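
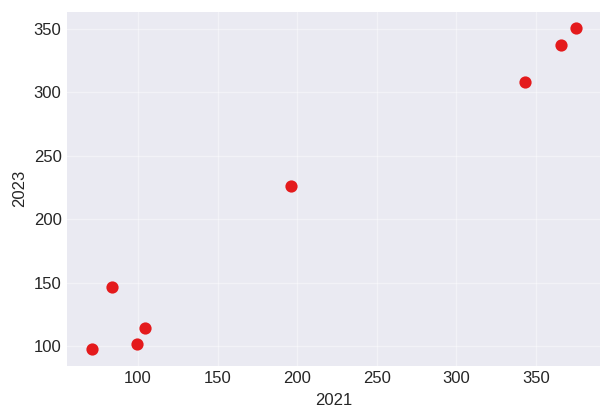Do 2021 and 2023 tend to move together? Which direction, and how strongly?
positive, strong

Points are positively correlated; strong (|r| ≈ 1.0).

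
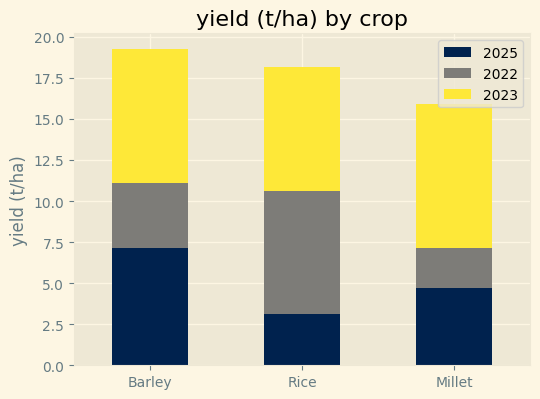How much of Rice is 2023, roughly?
2023 top ≈ 18, bottom ≈ 10; segment ≈ 8.

≈ 8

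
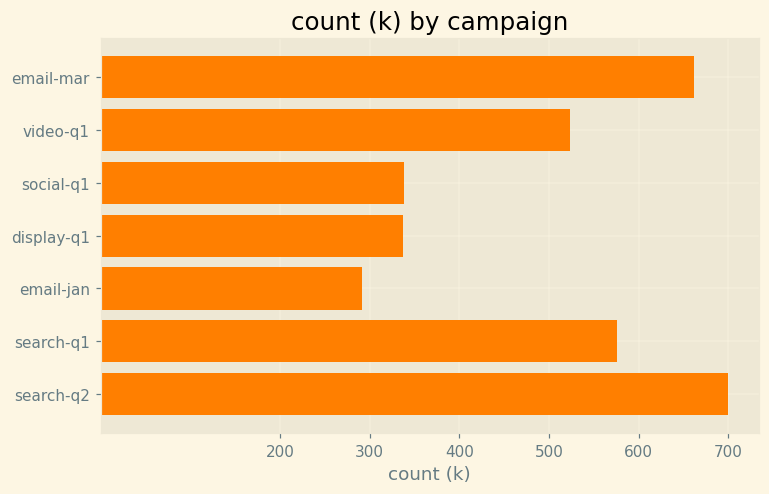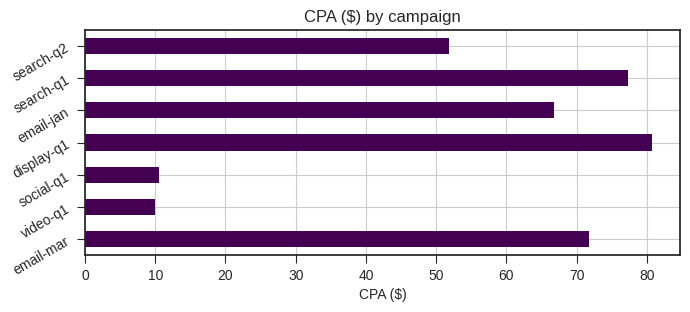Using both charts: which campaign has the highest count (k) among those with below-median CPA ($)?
Chart 2 median CPA ($) ≈ 70; below-median campaigns: video-q1, social-q1, search-q2. Among those, search-q2 has the highest count (k) (≈ 700).

search-q2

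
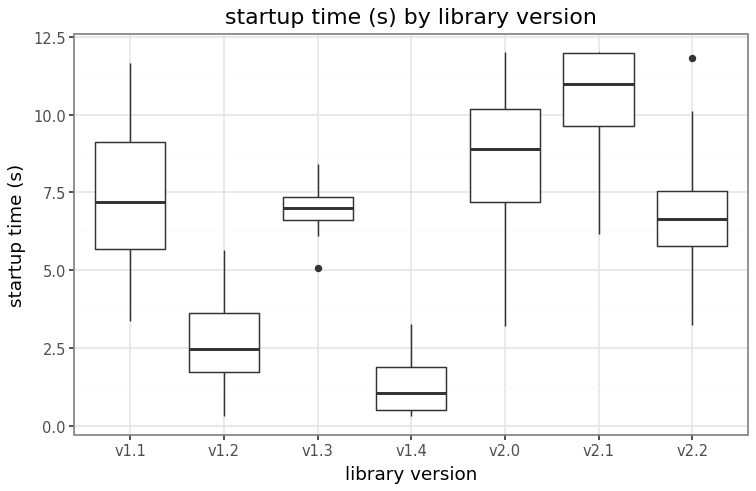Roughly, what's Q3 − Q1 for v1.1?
Q3 ≈ 9, Q1 ≈ 6; IQR ≈ 3.

≈ 3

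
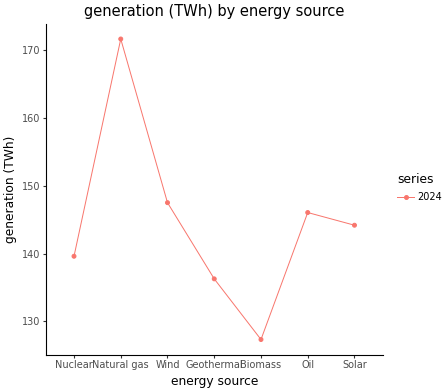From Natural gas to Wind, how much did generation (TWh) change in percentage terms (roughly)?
Natural gas ≈ 170, Wind ≈ 150; (150 − 170) / 170 ≈ -11.8%.

≈ -11.8%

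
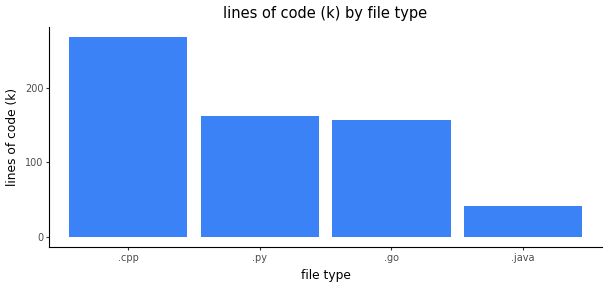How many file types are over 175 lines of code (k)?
Above 175: .cpp.

1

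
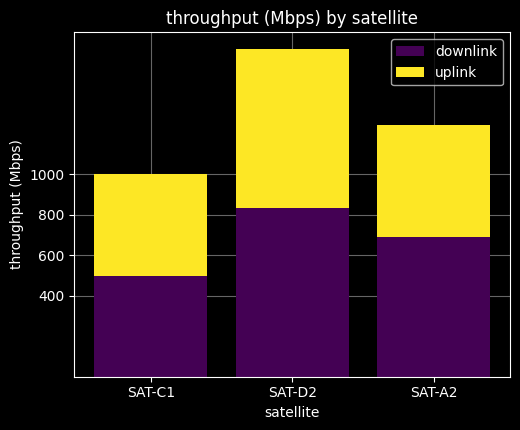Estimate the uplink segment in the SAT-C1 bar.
uplink top ≈ 1000, bottom ≈ 400; segment ≈ 600.

≈ 600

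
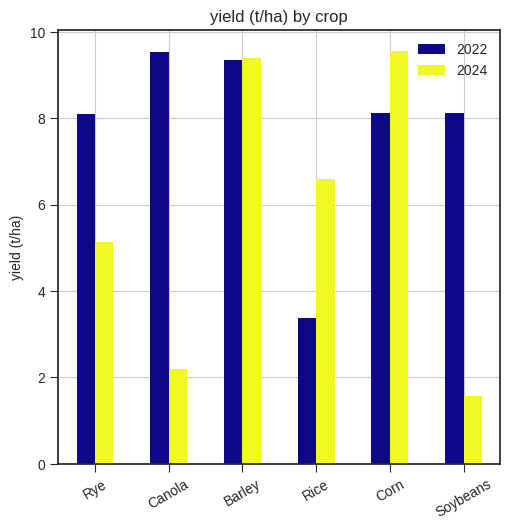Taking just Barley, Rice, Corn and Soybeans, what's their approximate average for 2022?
(9 + 3 + 8 + 8) / 4 ≈ 7.

≈ 7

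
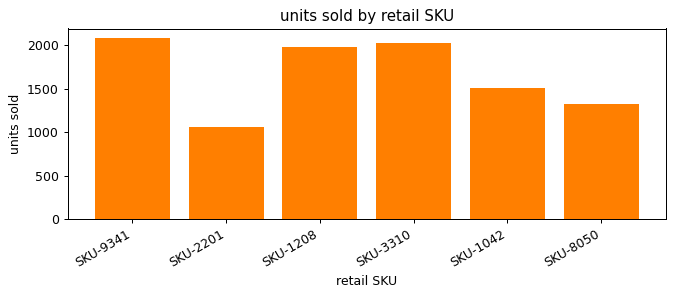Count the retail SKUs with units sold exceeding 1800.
3

Above 1800: SKU-9341, SKU-1208, SKU-3310.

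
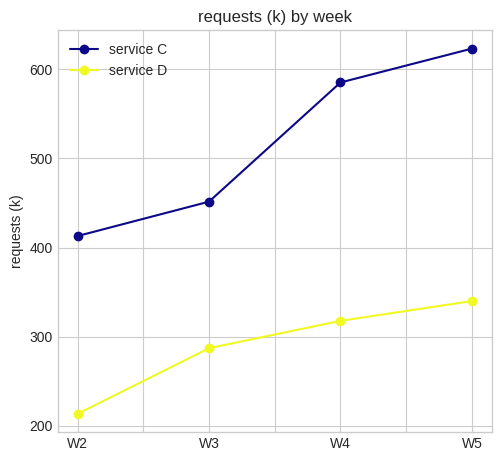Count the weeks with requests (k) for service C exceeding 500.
Above 500: W4, W5.

2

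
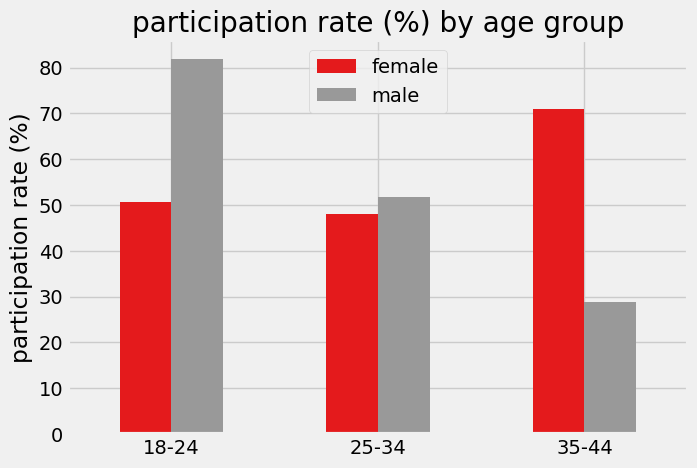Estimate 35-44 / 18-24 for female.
≈ 1.4×

35-44 ≈ 70, 18-24 ≈ 50; 70/50 ≈ 1.4.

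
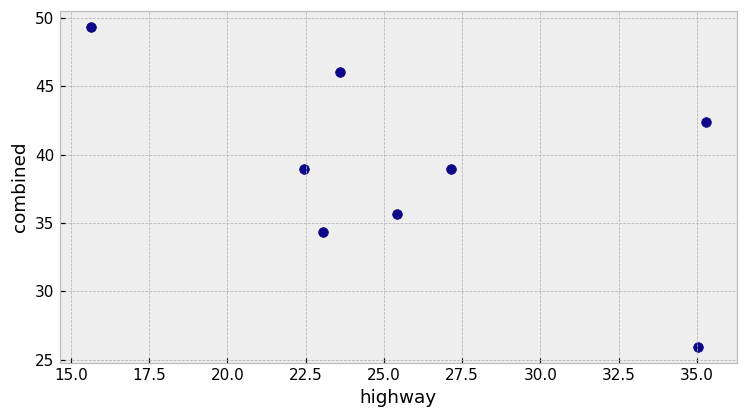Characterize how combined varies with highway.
Points are negatively correlated; moderate (|r| ≈ 0.6).

negative, moderate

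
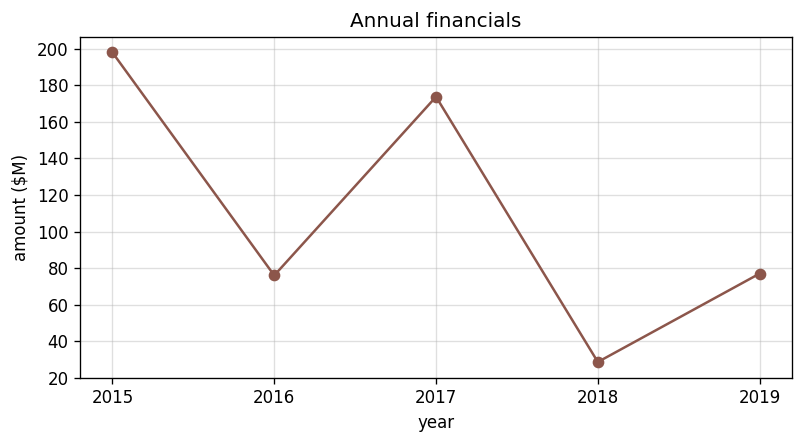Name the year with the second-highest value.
2017

Top 3: 2015 ≈ 200, 2017 ≈ 180, 2019 ≈ 80.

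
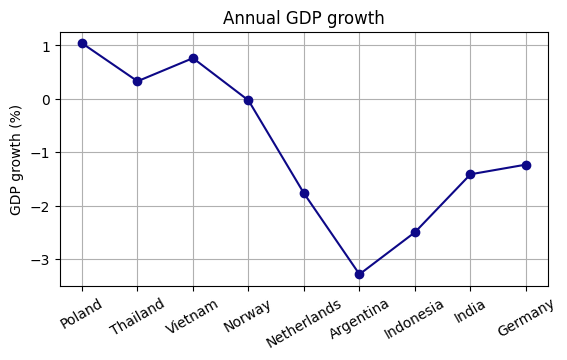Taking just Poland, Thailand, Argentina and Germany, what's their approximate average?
(1.0 + 0.5 + -3.5 + -1.0) / 4 ≈ -0.75.

≈ -0.75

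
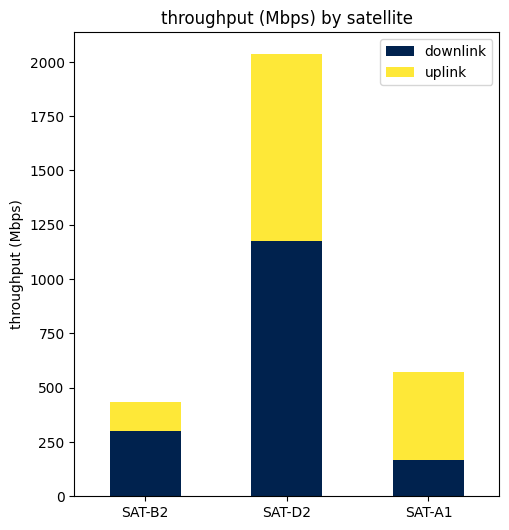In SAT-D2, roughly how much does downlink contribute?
downlink top ≈ 1200, bottom ≈ 0; segment ≈ 1200.

≈ 1200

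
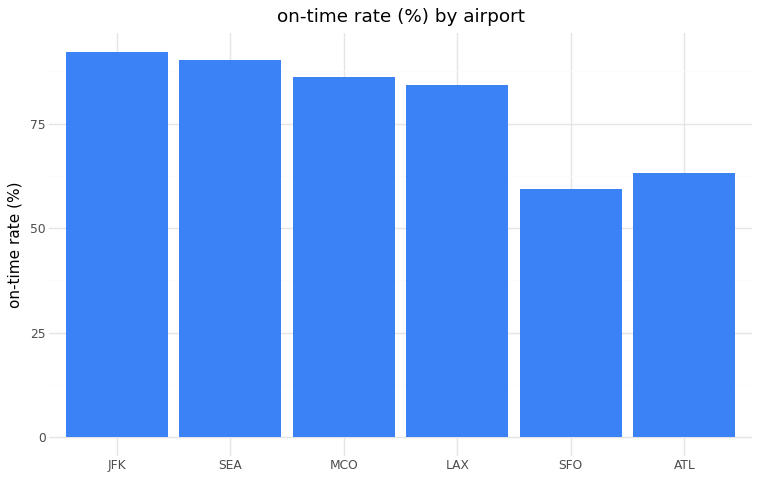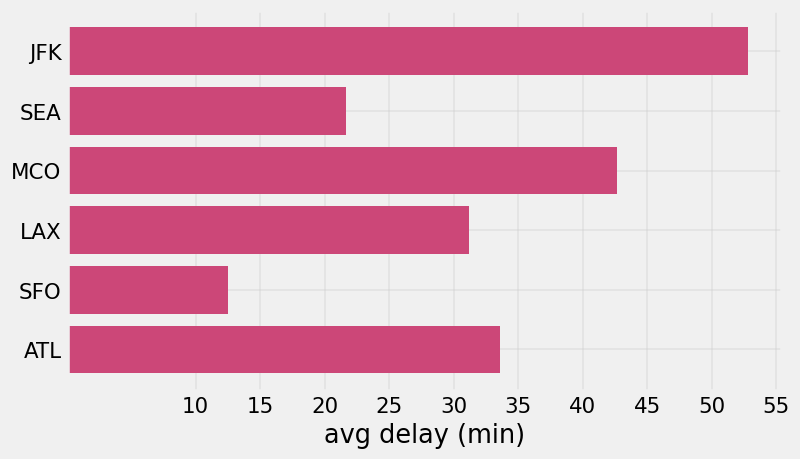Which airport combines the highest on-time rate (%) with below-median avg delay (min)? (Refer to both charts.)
SEA

Chart 2 median avg delay (min) ≈ 30; below-median airports: SEA, LAX, SFO. Among those, SEA has the highest on-time rate (%) (≈ 90).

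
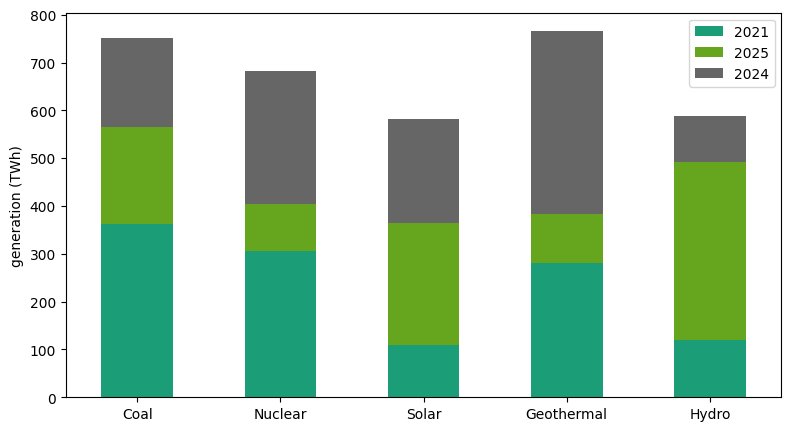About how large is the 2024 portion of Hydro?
≈ 100

2024 top ≈ 600, bottom ≈ 500; segment ≈ 100.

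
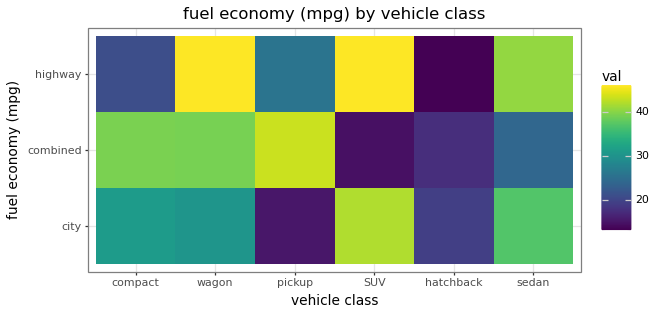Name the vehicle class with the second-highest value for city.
Top 3 for city: SUV ≈ 40, sedan ≈ 35, compact ≈ 30.

sedan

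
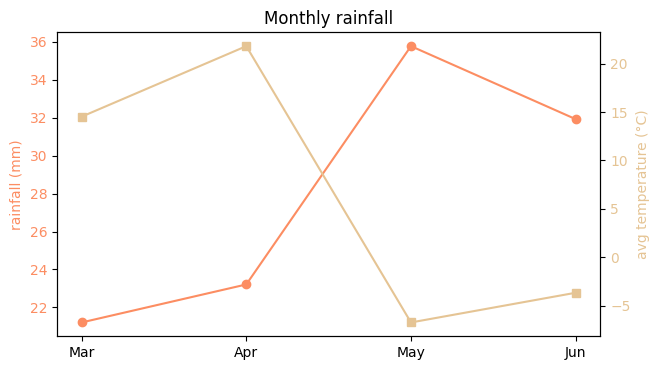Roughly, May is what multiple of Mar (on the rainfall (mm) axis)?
May ≈ 36, Mar ≈ 22; 36/22 ≈ 1.64.

≈ 1.64×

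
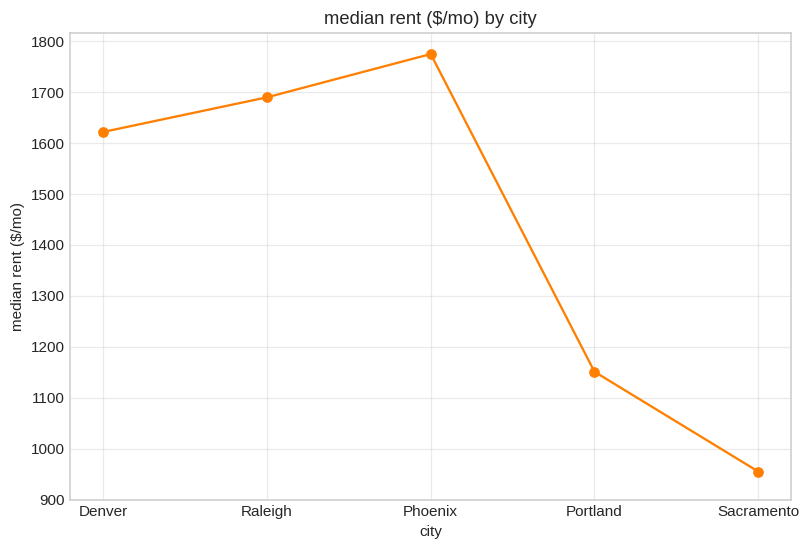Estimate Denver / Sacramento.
Denver ≈ 1600, Sacramento ≈ 1000; 1600/1000 ≈ 1.6.

≈ 1.6×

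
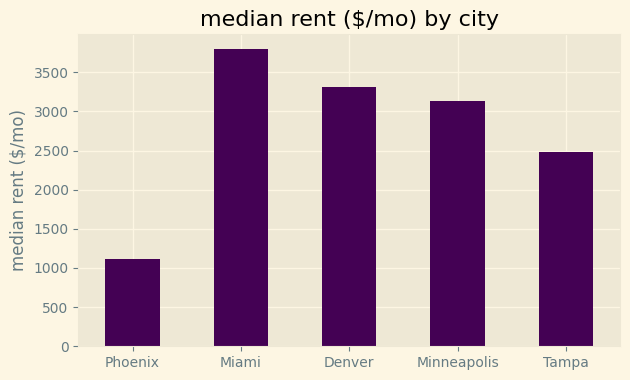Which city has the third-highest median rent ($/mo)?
Minneapolis

Top 4: Miami ≈ 4000, Denver ≈ 3500, Minneapolis ≈ 3000, Tampa ≈ 2500.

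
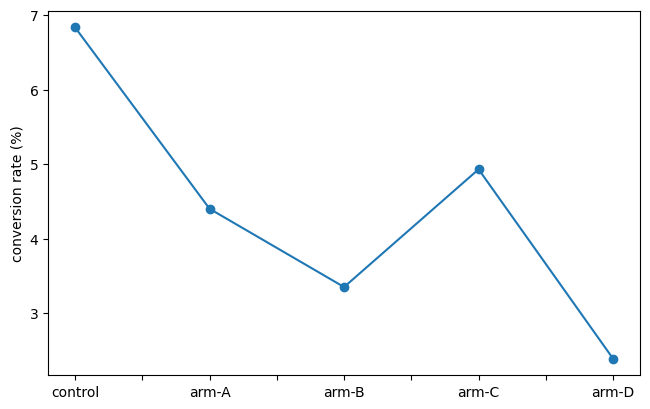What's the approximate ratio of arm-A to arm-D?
≈ 1.8×

arm-A ≈ 4.5, arm-D ≈ 2.5; 4.5/2.5 ≈ 1.8.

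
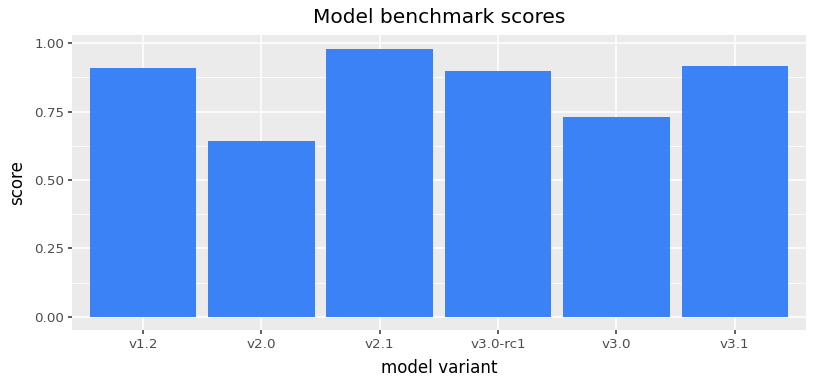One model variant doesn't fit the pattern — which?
v2.0

v2.0 ≈ 0.6; the rest sit between ≈ 0.7 and ≈ 1.0.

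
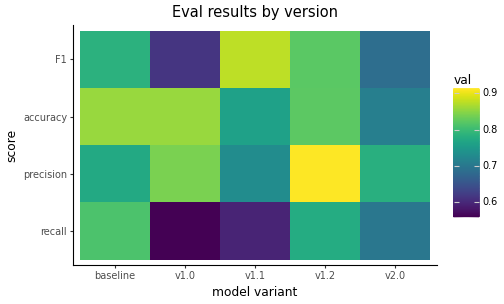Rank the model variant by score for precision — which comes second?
Top 3 for precision: v1.2 ≈ 0.90, v1.0 ≈ 0.85, v2.0 ≈ 0.80.

v1.0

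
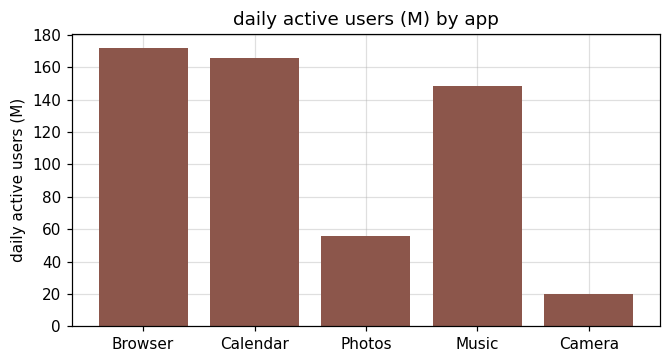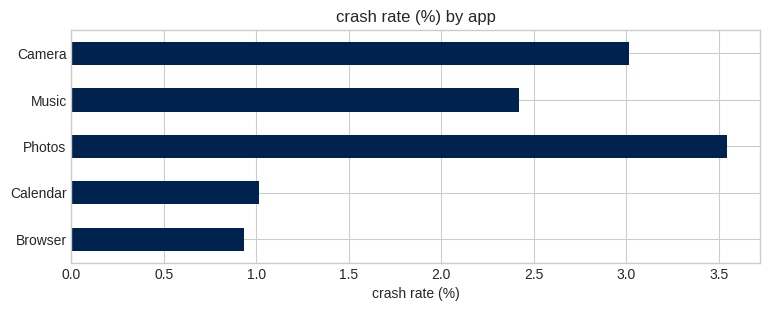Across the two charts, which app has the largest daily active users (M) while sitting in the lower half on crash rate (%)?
Chart 2 median crash rate (%) ≈ 2.5; below-median apps: Browser, Calendar. Among those, Browser has the highest daily active users (M) (≈ 180).

Browser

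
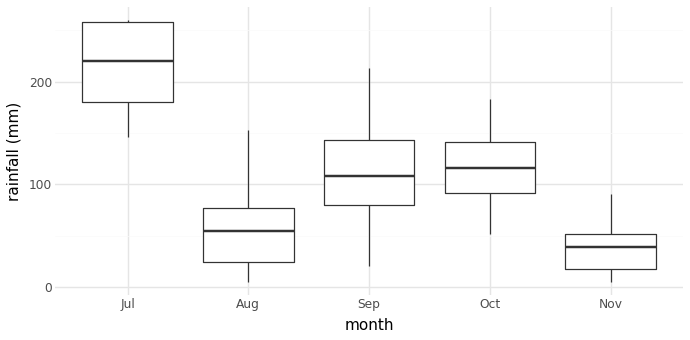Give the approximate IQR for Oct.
≈ 40

Q3 ≈ 140, Q1 ≈ 100; IQR ≈ 40.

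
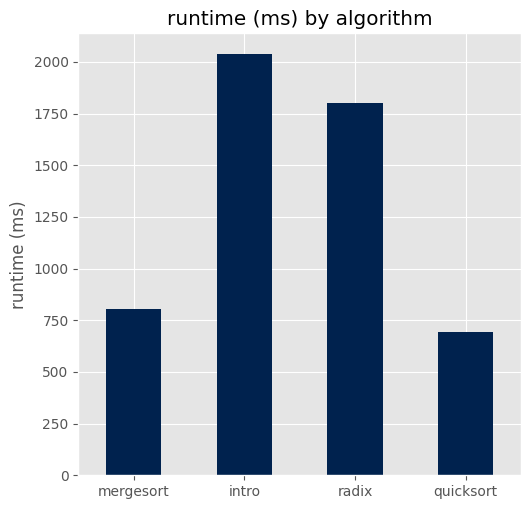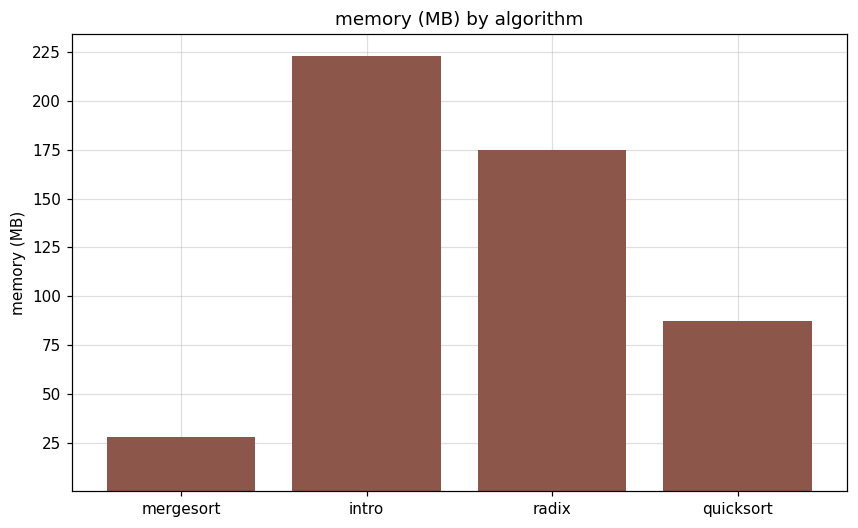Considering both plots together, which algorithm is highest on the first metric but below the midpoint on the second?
mergesort

Chart 2 median memory (MB) ≈ 125; below-median algorithms: mergesort, quicksort. Among those, mergesort has the highest runtime (ms) (≈ 800).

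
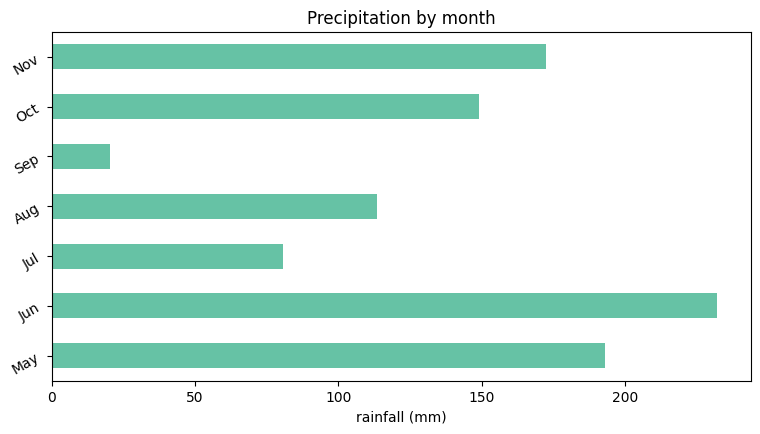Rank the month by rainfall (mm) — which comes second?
Top 3: Jun ≈ 240, May ≈ 200, Nov ≈ 180.

May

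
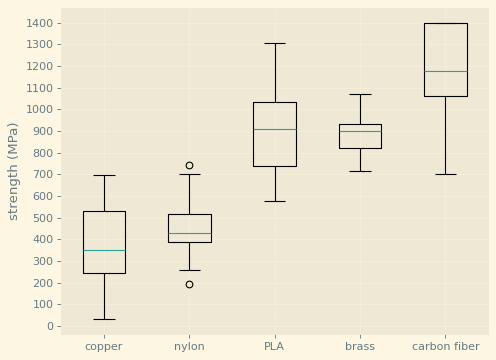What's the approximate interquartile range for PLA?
Q3 ≈ 1000, Q1 ≈ 700; IQR ≈ 300.

≈ 300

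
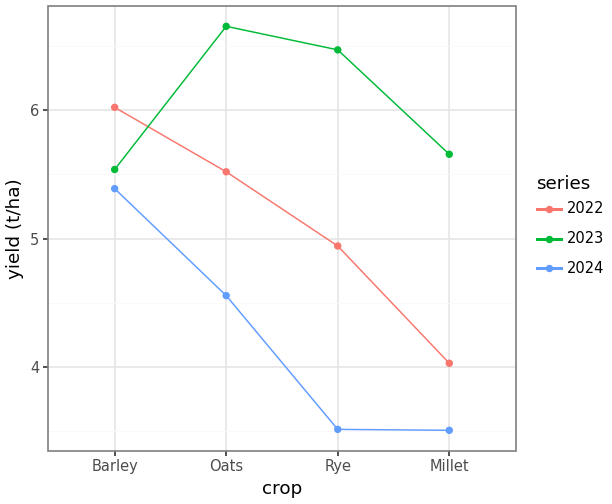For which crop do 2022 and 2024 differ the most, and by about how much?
Rye: 2022 ≈ 5.0, 2024 ≈ 3.5 → gap ≈ 1.5. Next-largest (Oats) is only ≈ 1.0.

Rye, ≈ 1.5 t/ha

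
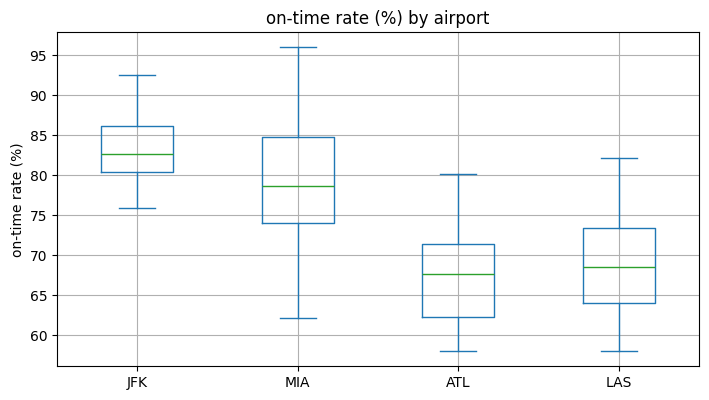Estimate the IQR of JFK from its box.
Q3 ≈ 86, Q1 ≈ 80; IQR ≈ 6.

≈ 6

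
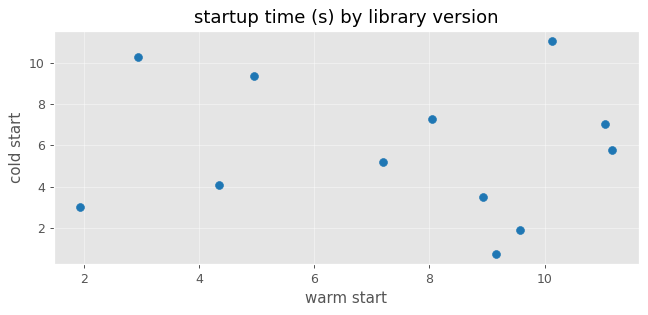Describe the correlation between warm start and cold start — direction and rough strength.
Points are roughly uncorrelated; weak (|r| ≈ 0.1).

no clear correlation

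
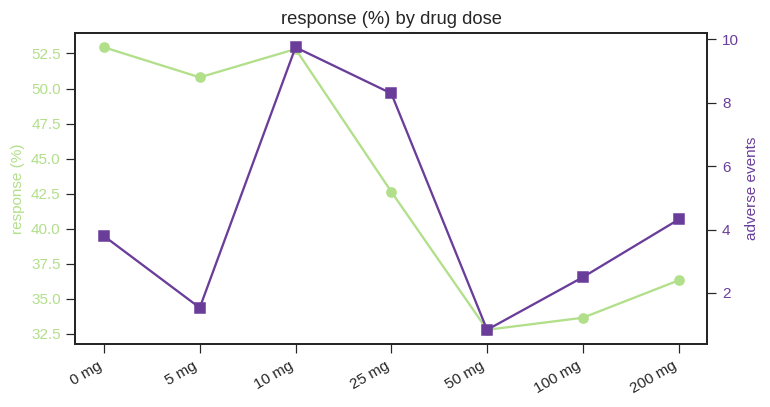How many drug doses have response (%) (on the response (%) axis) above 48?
Above 48: 0 mg, 5 mg, 10 mg.

3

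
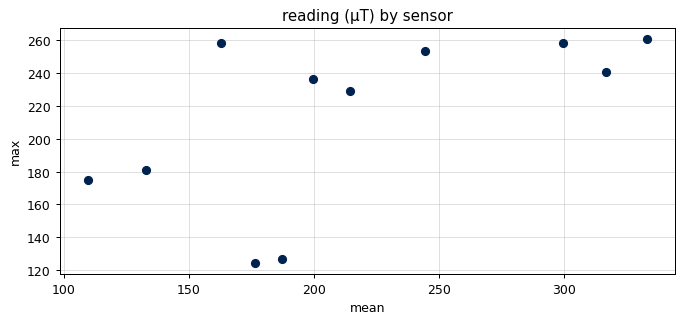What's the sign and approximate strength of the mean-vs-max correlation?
positive, moderate

Points are positively correlated; moderate (|r| ≈ 0.6).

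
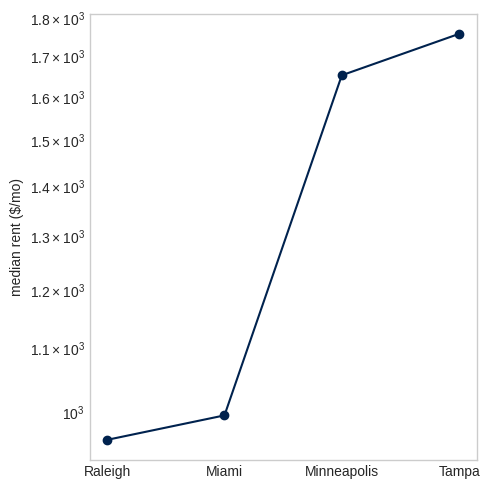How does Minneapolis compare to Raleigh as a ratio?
≈ 1.7×

Minneapolis ≈ 1700, Raleigh ≈ 1000; 1700/1000 ≈ 1.7.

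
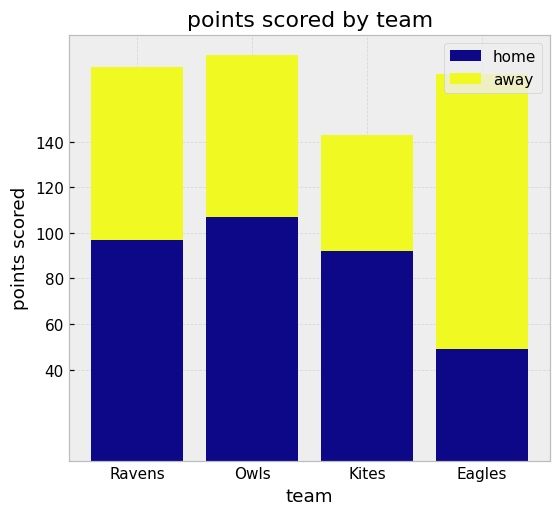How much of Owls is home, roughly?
≈ 100

home top ≈ 100, bottom ≈ 0; segment ≈ 100.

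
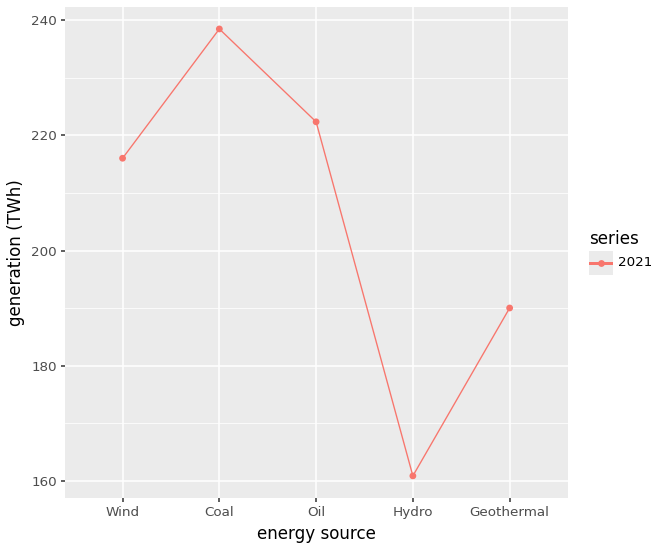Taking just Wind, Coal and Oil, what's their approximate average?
≈ 227

(220 + 240 + 220) / 3 ≈ 227.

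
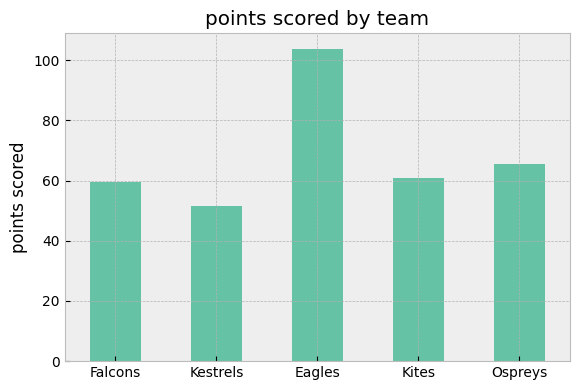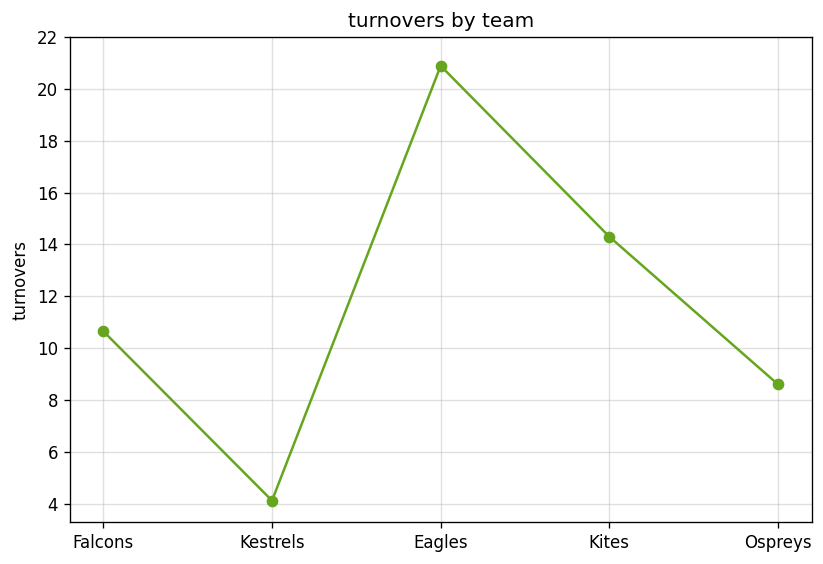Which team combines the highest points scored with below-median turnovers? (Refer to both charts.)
Ospreys

Chart 2 median turnovers ≈ 10; below-median teams: Kestrels, Ospreys. Among those, Ospreys has the highest points scored (≈ 70).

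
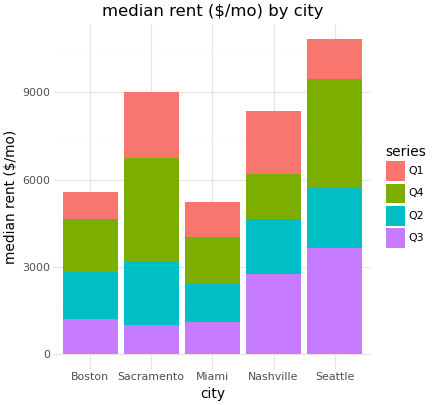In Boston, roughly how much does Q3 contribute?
≈ 1000

Q3 top ≈ 1000, bottom ≈ 0; segment ≈ 1000.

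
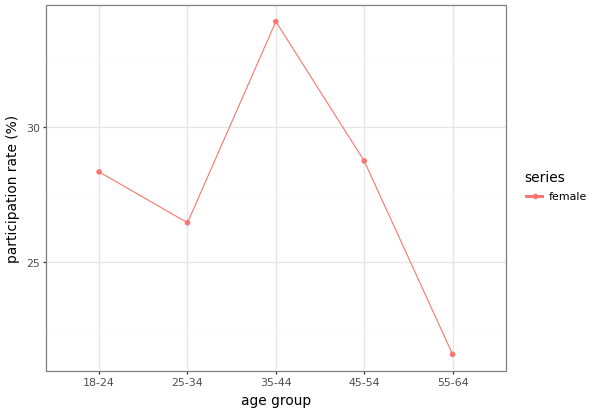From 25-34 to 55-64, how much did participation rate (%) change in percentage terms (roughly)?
≈ -15.4%

25-34 ≈ 26, 55-64 ≈ 22; (22 − 26) / 26 ≈ -15.4%.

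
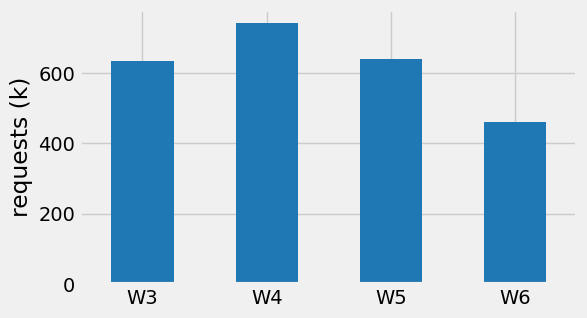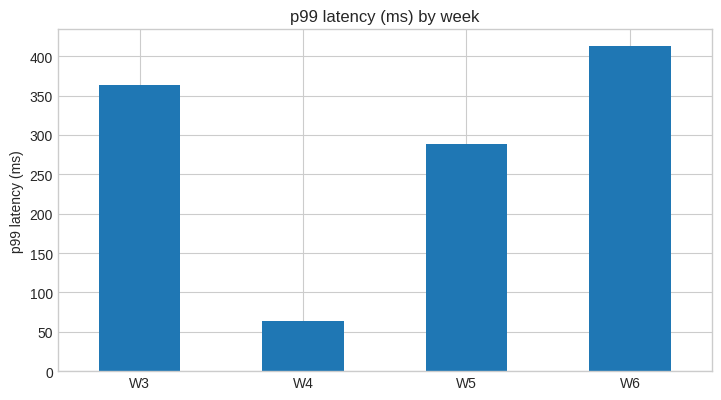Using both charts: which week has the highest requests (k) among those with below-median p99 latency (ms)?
W4

Chart 2 median p99 latency (ms) ≈ 350; below-median weeks: W4, W5. Among those, W4 has the highest requests (k) (≈ 700).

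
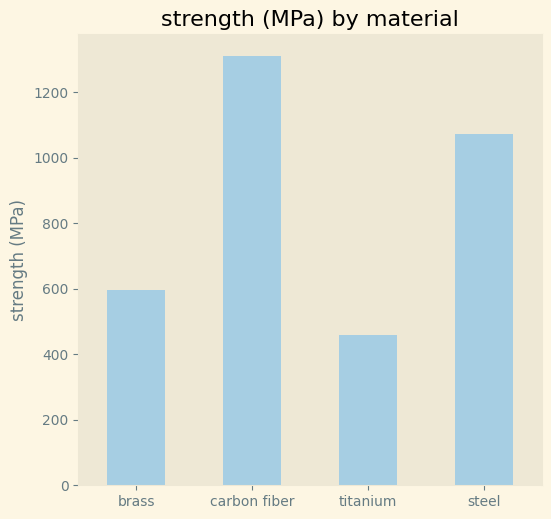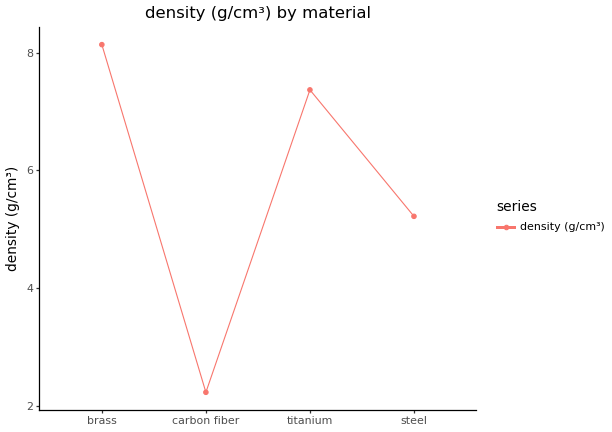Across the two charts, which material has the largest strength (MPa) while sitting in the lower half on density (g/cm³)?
carbon fiber

Chart 2 median density (g/cm³) ≈ 6; below-median materials: carbon fiber, steel. Among those, carbon fiber has the highest strength (MPa) (≈ 1400).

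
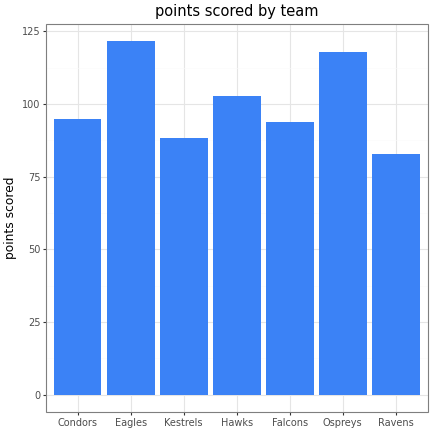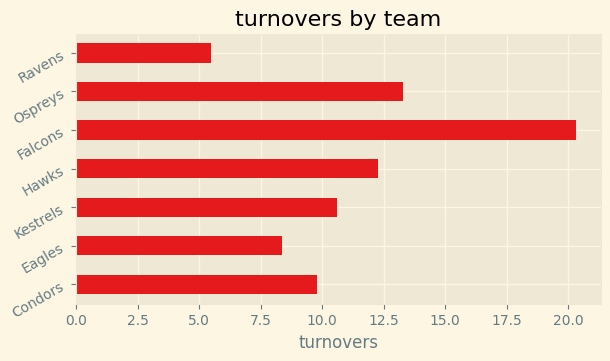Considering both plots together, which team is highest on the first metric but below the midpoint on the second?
Eagles

Chart 2 median turnovers ≈ 10; below-median teams: Condors, Eagles, Ravens. Among those, Eagles has the highest points scored (≈ 120).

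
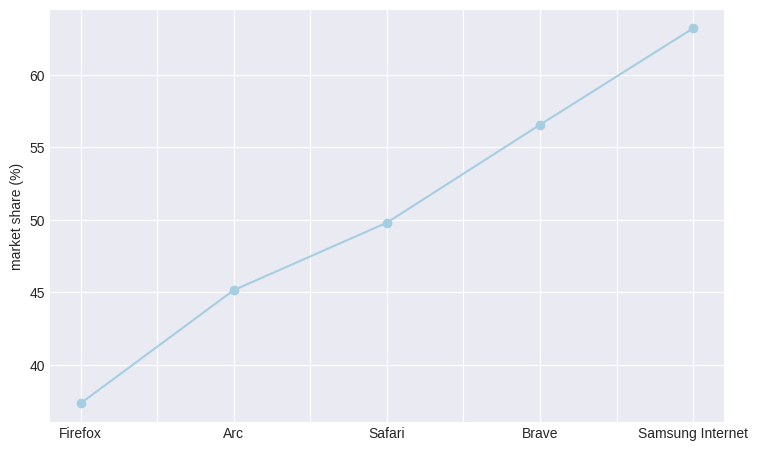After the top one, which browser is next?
Brave

Top 3: Samsung Internet ≈ 65, Brave ≈ 55, Safari ≈ 50.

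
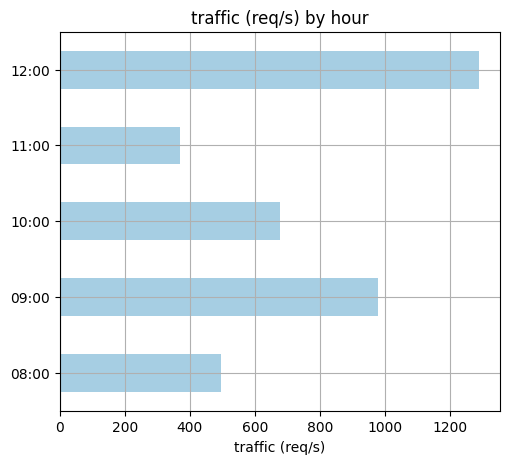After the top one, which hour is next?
09:00

Top 3: 12:00 ≈ 1200, 09:00 ≈ 1000, 10:00 ≈ 600.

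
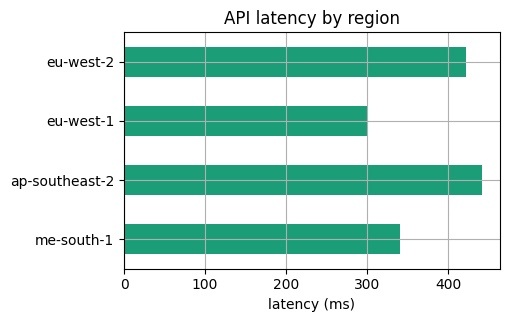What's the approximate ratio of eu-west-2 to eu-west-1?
≈ 1.33×

eu-west-2 ≈ 400, eu-west-1 ≈ 300; 400/300 ≈ 1.33.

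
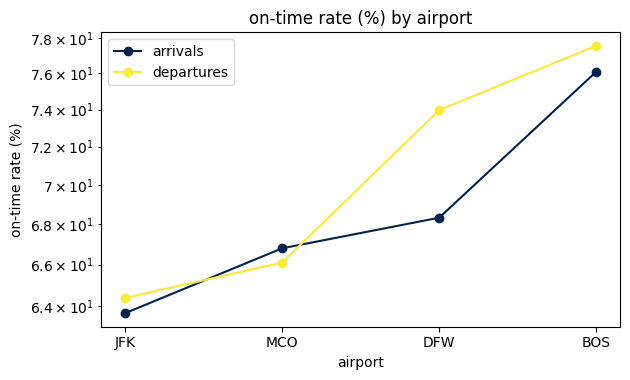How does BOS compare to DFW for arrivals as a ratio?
≈ 1.12×

BOS ≈ 76, DFW ≈ 68; 76/68 ≈ 1.12.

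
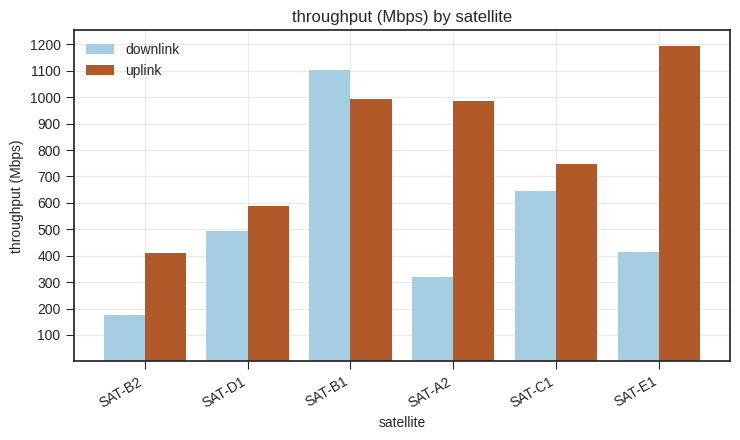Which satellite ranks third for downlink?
SAT-D1

Top 4 for downlink: SAT-B1 ≈ 1100, SAT-C1 ≈ 600, SAT-D1 ≈ 500, SAT-E1 ≈ 400.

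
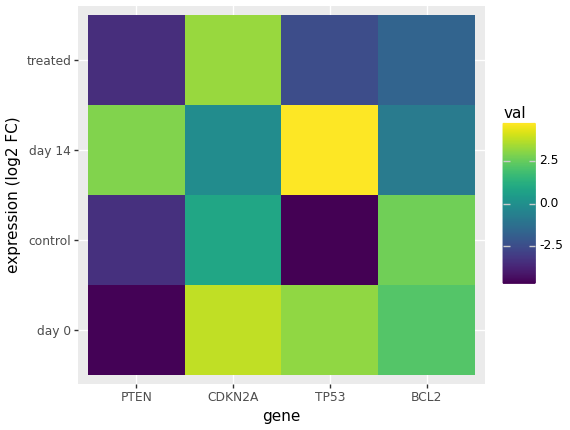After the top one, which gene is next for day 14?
Top 3 for day 14: TP53 ≈ 5, PTEN ≈ 3, CDKN2A ≈ 0.

PTEN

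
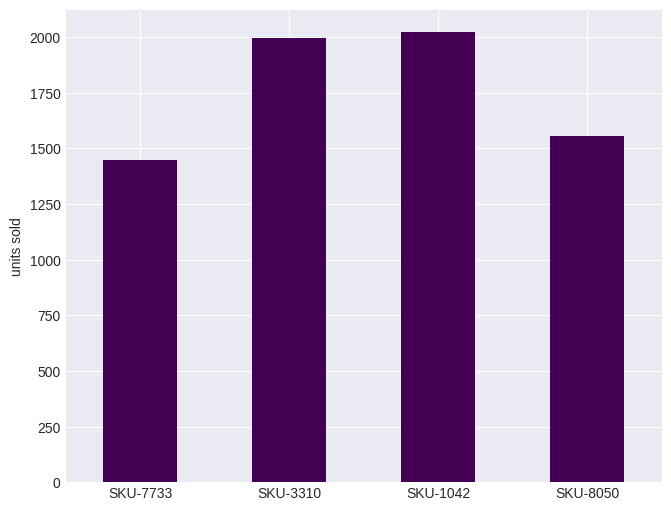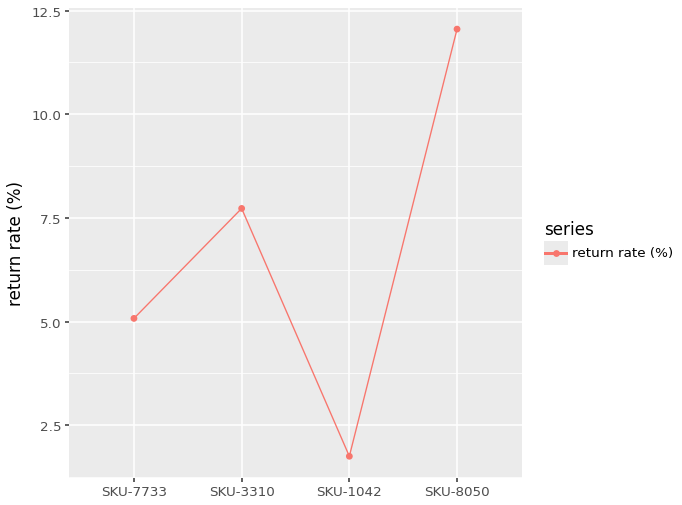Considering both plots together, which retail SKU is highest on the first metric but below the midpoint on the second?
SKU-1042

Chart 2 median return rate (%) ≈ 6; below-median retail SKUs: SKU-7733, SKU-1042. Among those, SKU-1042 has the highest units sold (≈ 2000).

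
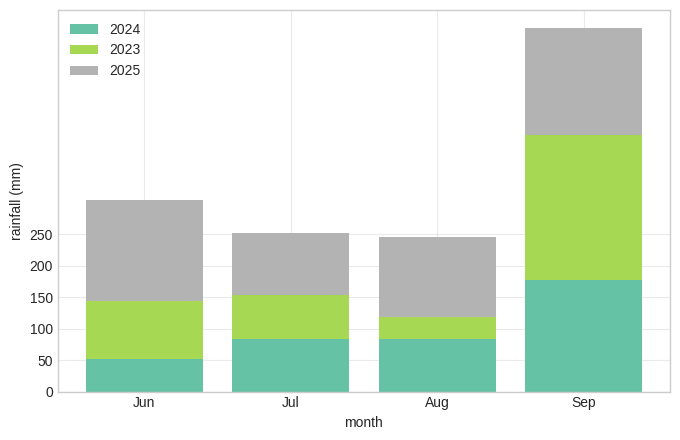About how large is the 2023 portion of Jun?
≈ 100

2023 top ≈ 150, bottom ≈ 50; segment ≈ 100.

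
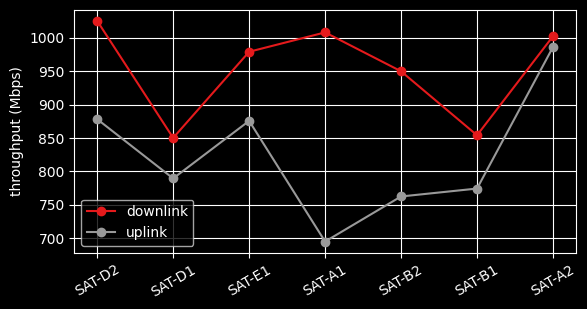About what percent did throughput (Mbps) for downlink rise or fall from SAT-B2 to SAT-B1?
≈ -10.5%

SAT-B2 ≈ 950, SAT-B1 ≈ 850; (850 − 950) / 950 ≈ -10.5%.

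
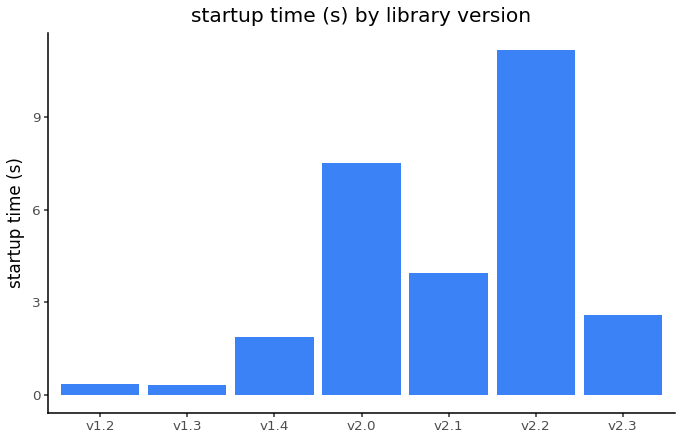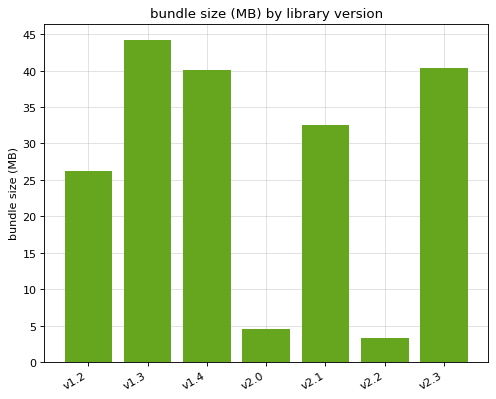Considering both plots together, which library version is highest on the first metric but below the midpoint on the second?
Chart 2 median bundle size (MB) ≈ 35; below-median library versions: v1.2, v2.0, v2.2. Among those, v2.2 has the highest startup time (s) (≈ 12).

v2.2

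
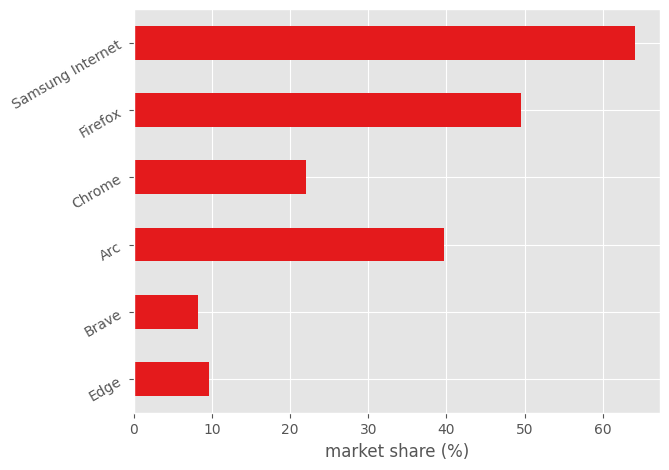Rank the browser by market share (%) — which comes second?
Firefox

Top 3: Samsung Internet ≈ 60, Firefox ≈ 50, Arc ≈ 40.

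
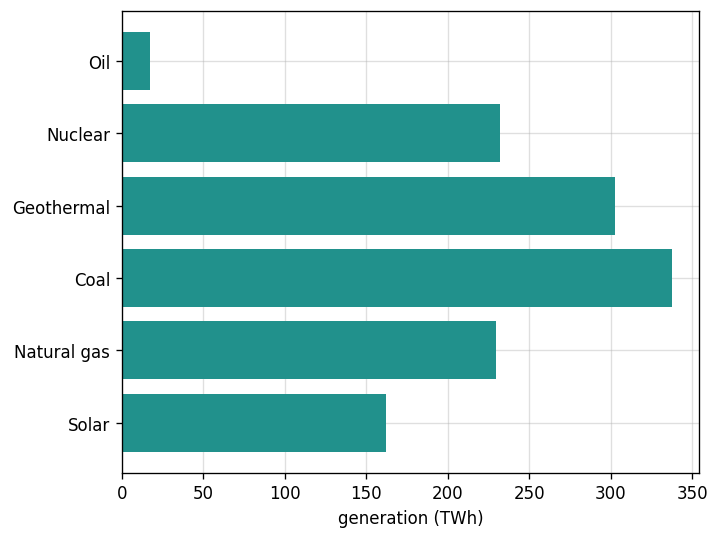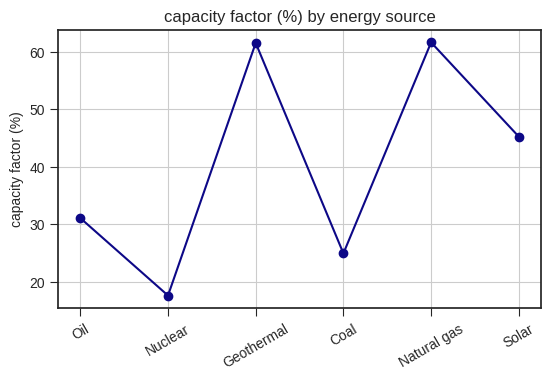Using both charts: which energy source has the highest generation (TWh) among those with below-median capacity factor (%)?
Coal

Chart 2 median capacity factor (%) ≈ 40; below-median energy sources: Oil, Nuclear, Coal. Among those, Coal has the highest generation (TWh) (≈ 350).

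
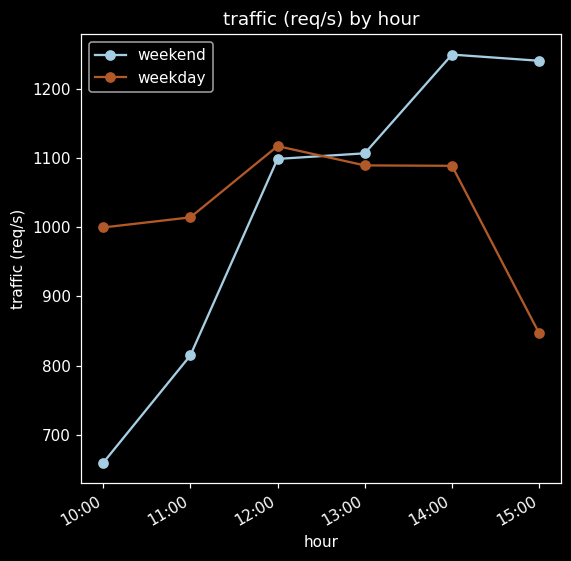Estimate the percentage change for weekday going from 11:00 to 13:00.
11:00 ≈ 1000, 13:00 ≈ 1100; (1100 − 1000) / 1000 ≈ +10%.

≈ +10%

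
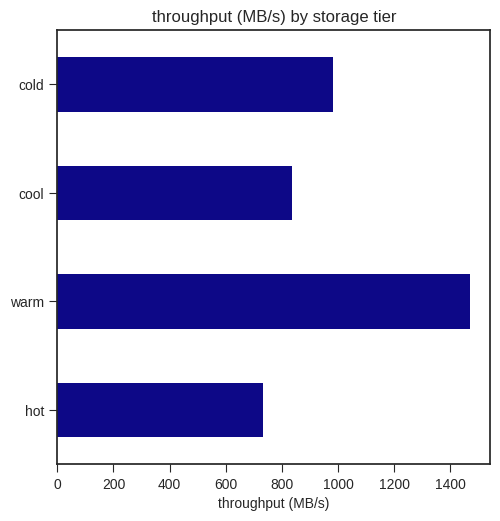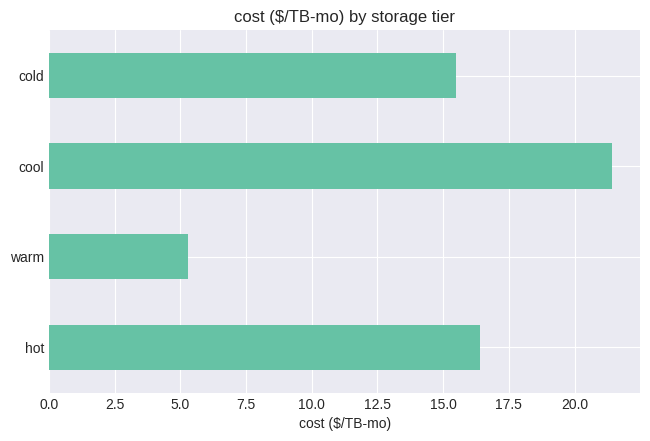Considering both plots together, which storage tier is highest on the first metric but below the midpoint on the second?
warm

Chart 2 median cost ($/TB-mo) ≈ 16; below-median storage tiers: warm, cold. Among those, warm has the highest throughput (MB/s) (≈ 1400).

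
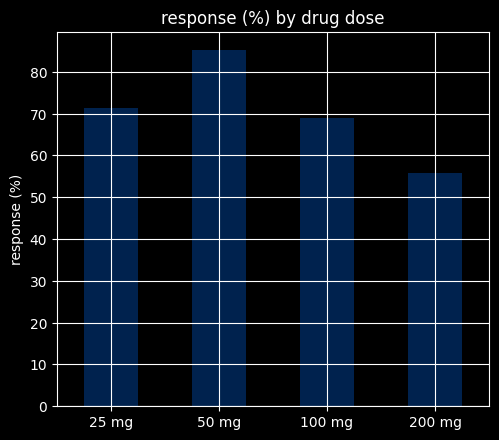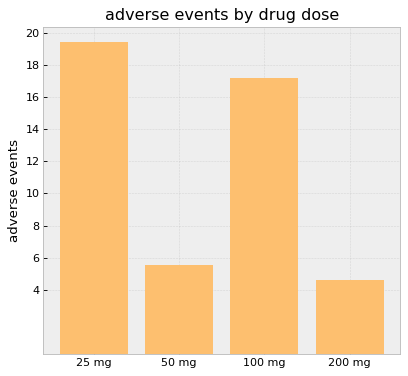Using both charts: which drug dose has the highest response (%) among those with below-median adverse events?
Chart 2 median adverse events ≈ 12; below-median drug doses: 50 mg, 200 mg. Among those, 50 mg has the highest response (%) (≈ 90).

50 mg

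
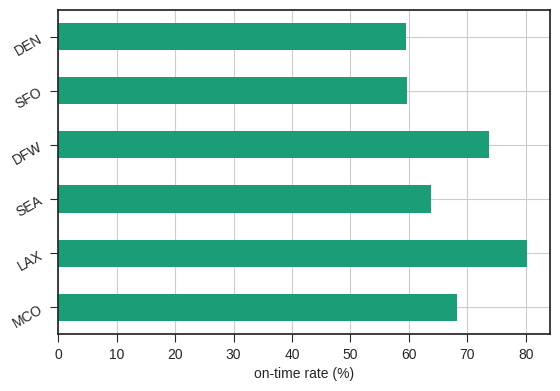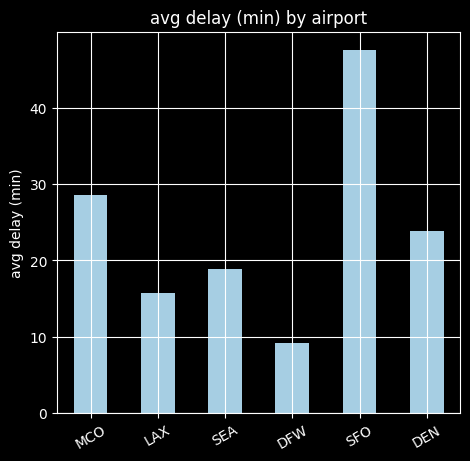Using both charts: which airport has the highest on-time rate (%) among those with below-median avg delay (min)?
Chart 2 median avg delay (min) ≈ 20; below-median airports: LAX, SEA, DFW. Among those, LAX has the highest on-time rate (%) (≈ 80).

LAX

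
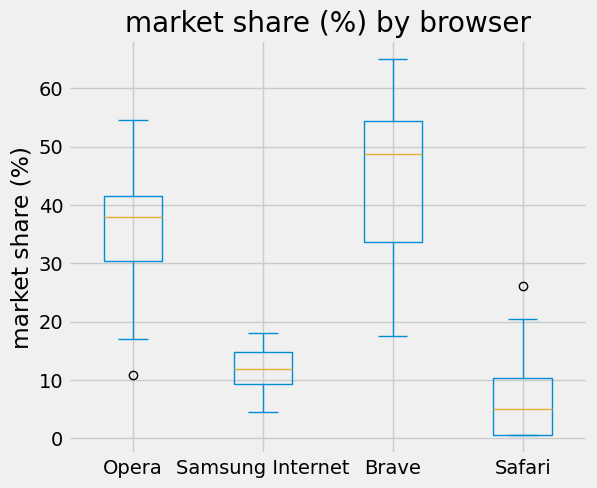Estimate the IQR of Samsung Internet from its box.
Q3 ≈ 15, Q1 ≈ 10; IQR ≈ 5.

≈ 5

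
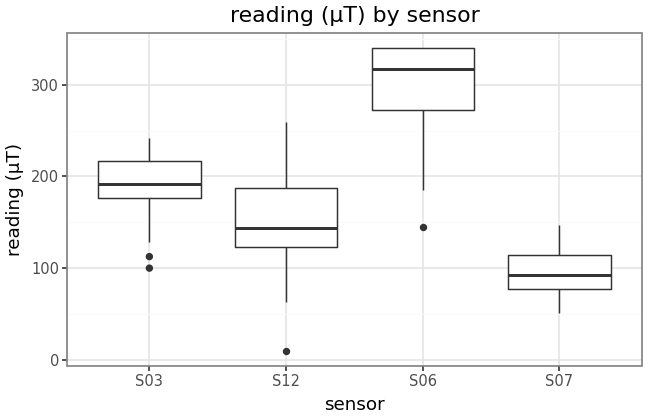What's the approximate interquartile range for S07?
≈ 40

Q3 ≈ 120, Q1 ≈ 80; IQR ≈ 40.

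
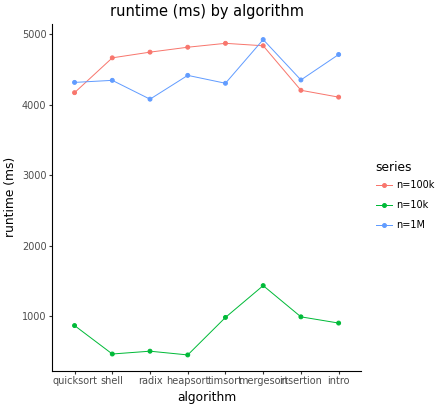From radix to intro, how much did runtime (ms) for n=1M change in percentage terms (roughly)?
radix ≈ 4000, intro ≈ 4500; (4500 − 4000) / 4000 ≈ +12.5%.

≈ +12.5%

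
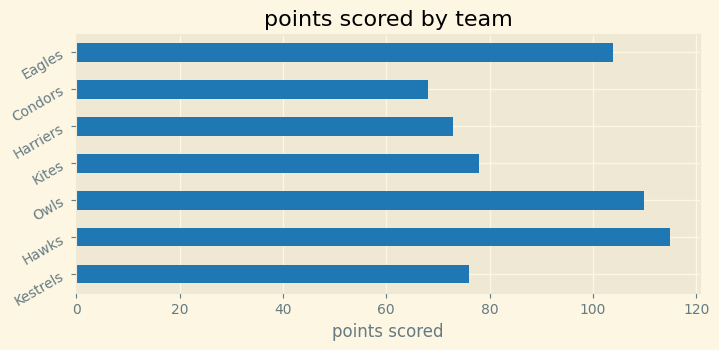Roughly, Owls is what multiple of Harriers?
≈ 1.57×

Owls ≈ 110, Harriers ≈ 70; 110/70 ≈ 1.57.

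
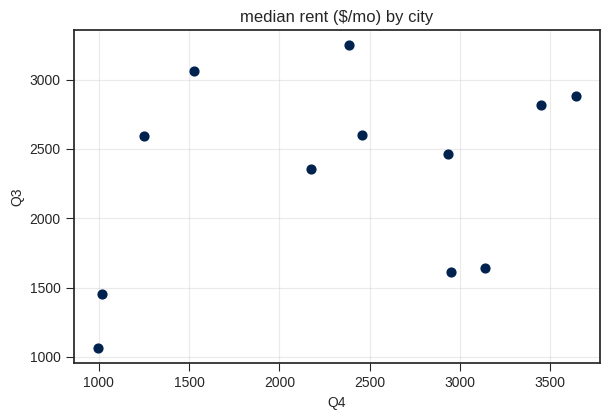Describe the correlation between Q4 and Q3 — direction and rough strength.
Points are positively correlated; weak (|r| ≈ 0.3).

positive, weak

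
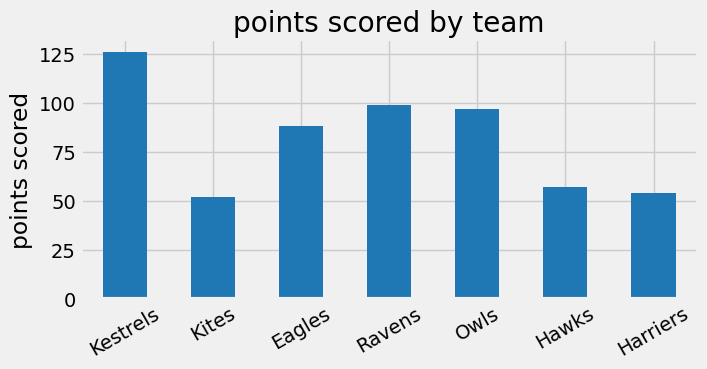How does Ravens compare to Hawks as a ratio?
Ravens ≈ 100, Hawks ≈ 60; 100/60 ≈ 1.67.

≈ 1.67×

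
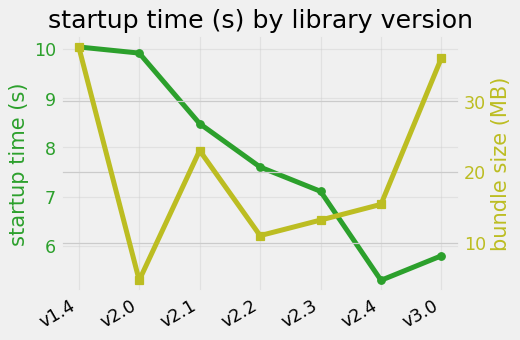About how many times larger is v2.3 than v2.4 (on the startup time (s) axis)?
v2.3 ≈ 7.0, v2.4 ≈ 5.5; 7.0/5.5 ≈ 1.27.

≈ 1.27×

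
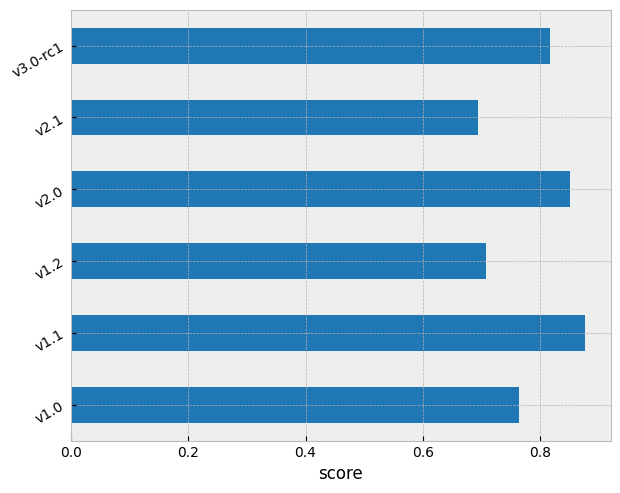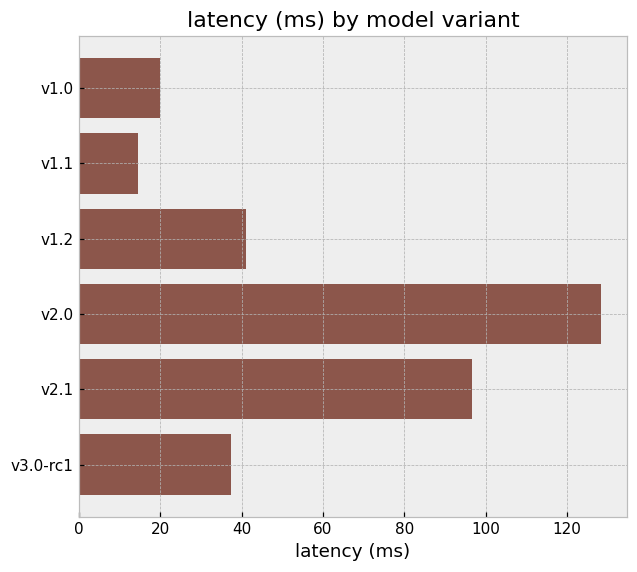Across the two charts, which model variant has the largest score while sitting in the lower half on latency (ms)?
v1.1

Chart 2 median latency (ms) ≈ 40; below-median model variants: v1.0, v1.1, v3.0-rc1. Among those, v1.1 has the highest score (≈ 0.9).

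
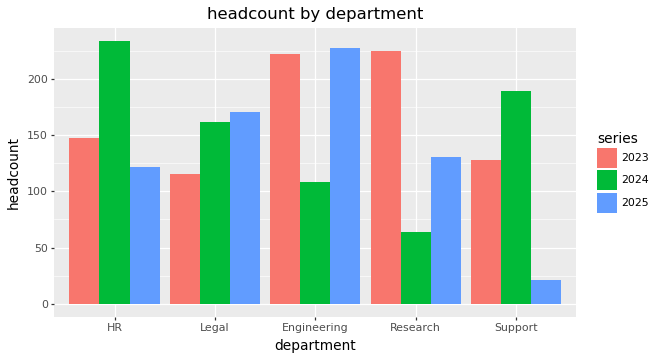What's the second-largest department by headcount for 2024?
Support

Top 3 for 2024: HR ≈ 240, Support ≈ 200, Legal ≈ 160.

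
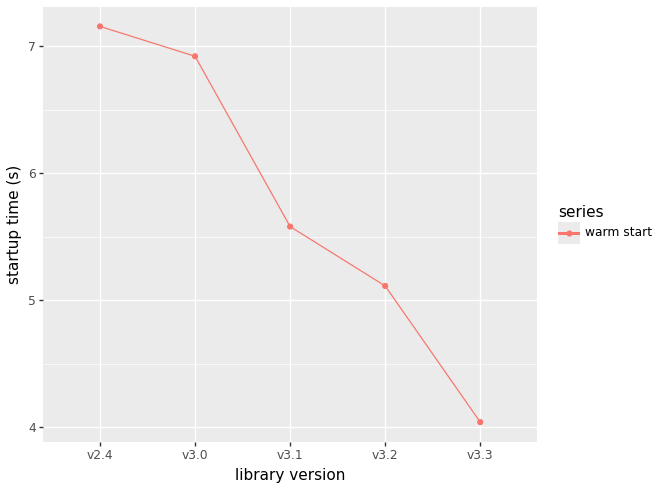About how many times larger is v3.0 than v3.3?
≈ 1.75×

v3.0 ≈ 7.0, v3.3 ≈ 4.0; 7.0/4.0 ≈ 1.75.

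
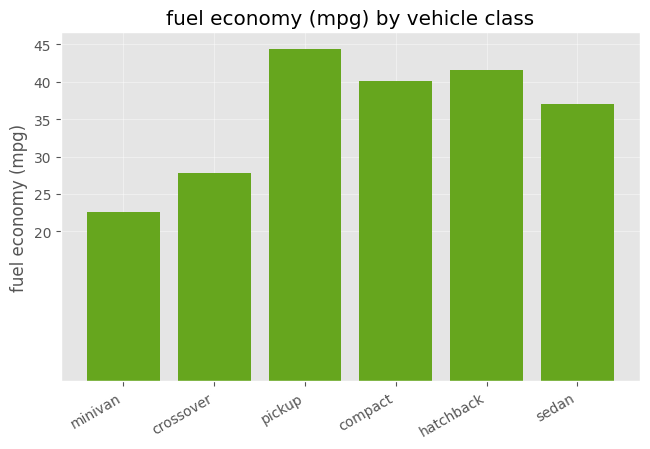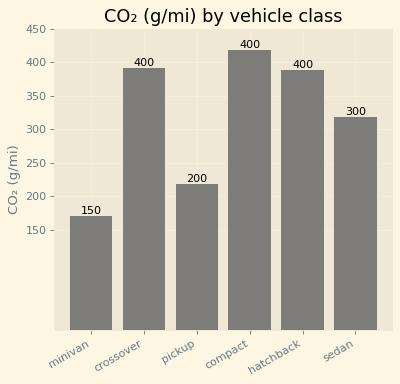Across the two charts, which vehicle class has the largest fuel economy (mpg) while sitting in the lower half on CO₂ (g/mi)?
Chart 2 median CO₂ (g/mi) ≈ 350; below-median vehicle classes: minivan, pickup, sedan. Among those, pickup has the highest fuel economy (mpg) (≈ 45).

pickup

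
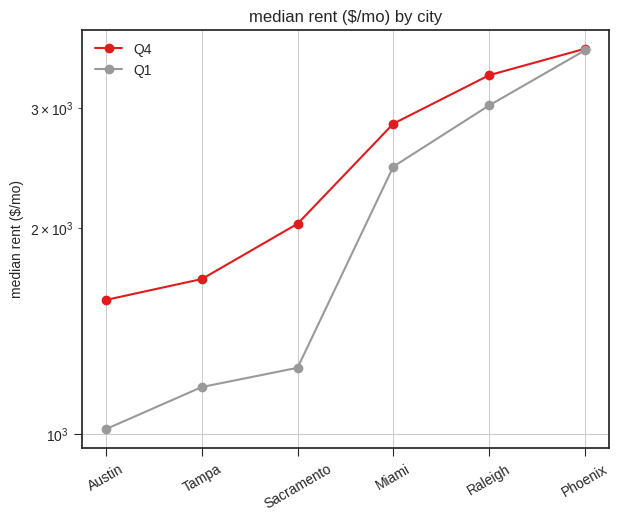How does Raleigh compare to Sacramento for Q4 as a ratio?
Raleigh ≈ 3500, Sacramento ≈ 2000; 3500/2000 ≈ 1.75.

≈ 1.75×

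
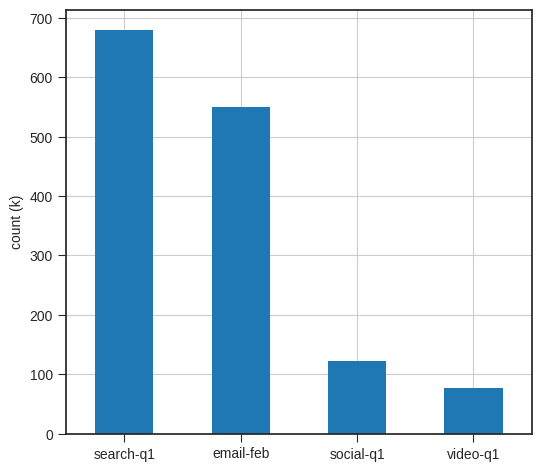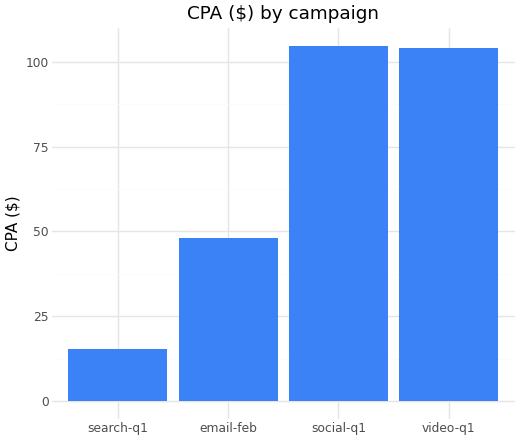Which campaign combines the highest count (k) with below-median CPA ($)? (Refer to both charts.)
Chart 2 median CPA ($) ≈ 80; below-median campaigns: search-q1, email-feb. Among those, search-q1 has the highest count (k) (≈ 700).

search-q1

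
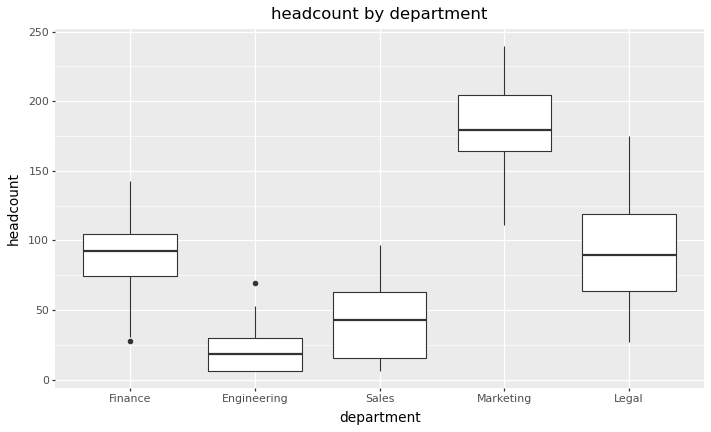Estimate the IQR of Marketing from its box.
≈ 40

Q3 ≈ 200, Q1 ≈ 160; IQR ≈ 40.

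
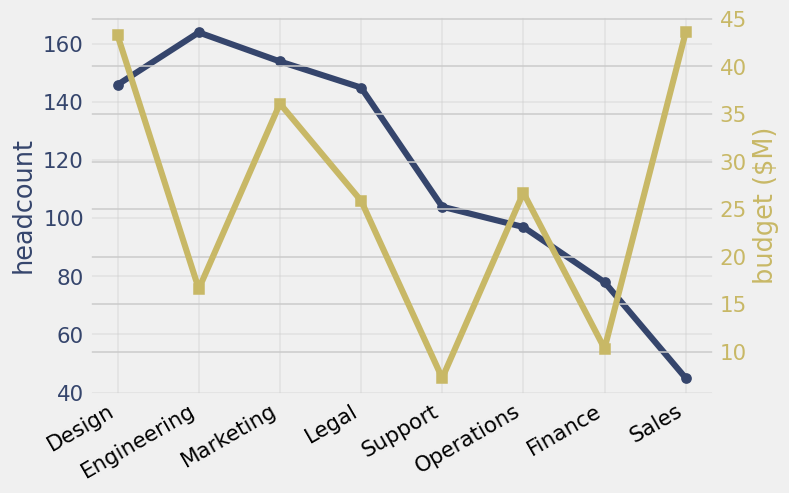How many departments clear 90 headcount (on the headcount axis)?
Above 90: Design, Engineering, Marketing, Legal, Support, Operations.

6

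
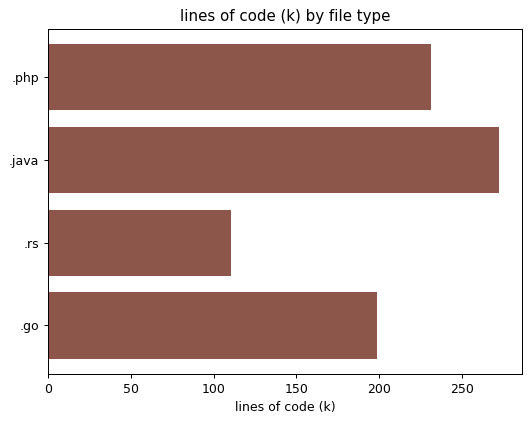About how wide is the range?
≈ 175

Max .java ≈ 275, min .rs ≈ 100; range ≈ 175.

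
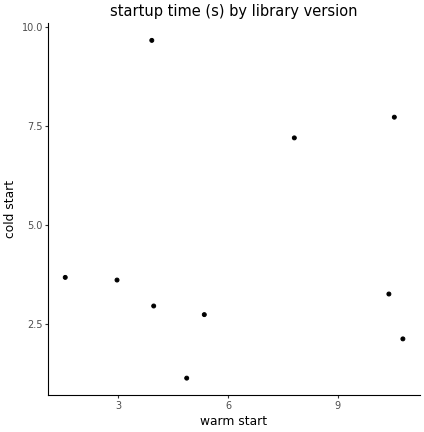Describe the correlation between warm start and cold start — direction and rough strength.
no clear correlation

Points are roughly uncorrelated; weak (|r| ≈ 0.1).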